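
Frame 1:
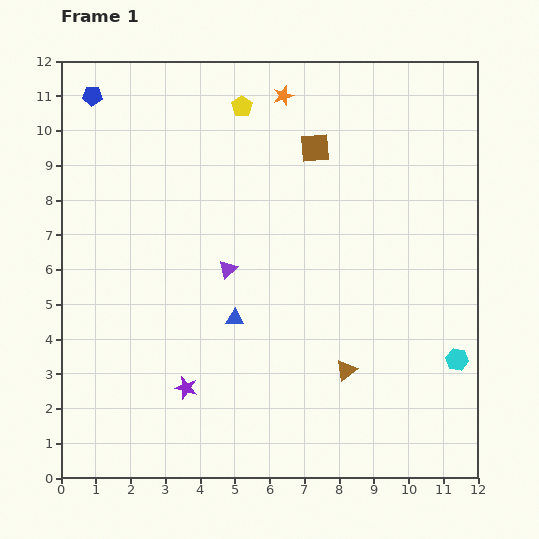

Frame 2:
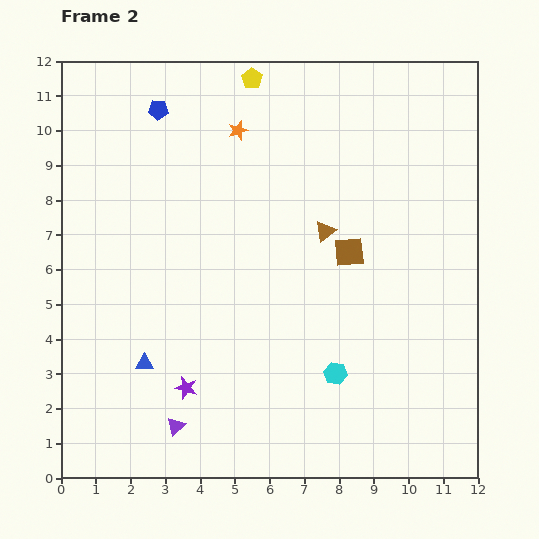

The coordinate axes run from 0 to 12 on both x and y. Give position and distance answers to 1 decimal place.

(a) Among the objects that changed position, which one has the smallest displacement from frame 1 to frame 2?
the yellow pentagon

(moved 0.9)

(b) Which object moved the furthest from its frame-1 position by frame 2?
the purple triangle

(moved 4.7; next 4.0)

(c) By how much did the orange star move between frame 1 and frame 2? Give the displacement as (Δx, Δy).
(-1.3, -1.0)

The orange star was at (6.4, 11.0) in frame 1 and (5.1, 10.0) in frame 2.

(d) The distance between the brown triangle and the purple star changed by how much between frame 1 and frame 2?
+1.4

Distance in frame 1: 4.6. Distance in frame 2: 6.0.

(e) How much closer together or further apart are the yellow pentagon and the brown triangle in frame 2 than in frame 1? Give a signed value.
-3.3

Distance in frame 1: 8.2. Distance in frame 2: 4.9.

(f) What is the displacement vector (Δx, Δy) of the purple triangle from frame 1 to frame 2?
(-1.5, -4.5)

The purple triangle was at (4.8, 6.0) in frame 1 and (3.3, 1.5) in frame 2.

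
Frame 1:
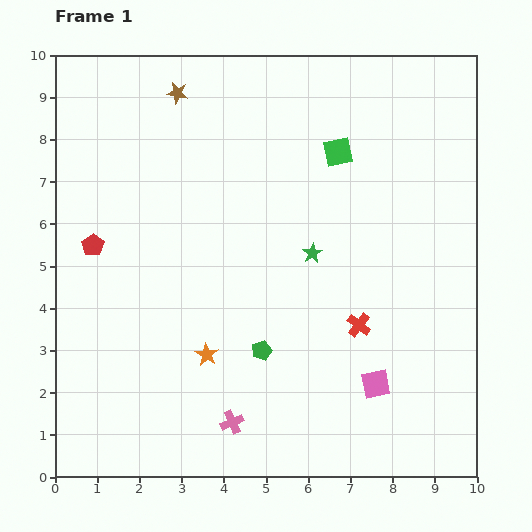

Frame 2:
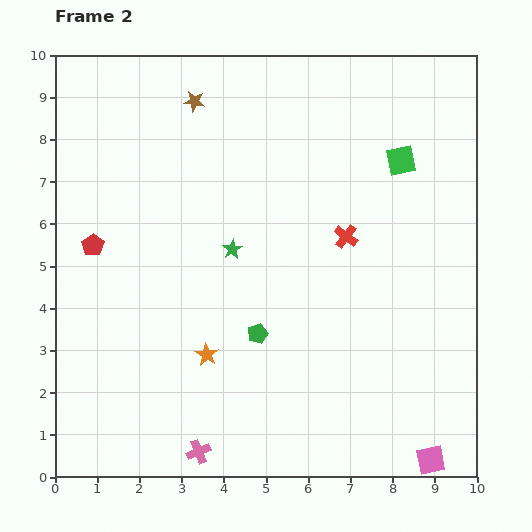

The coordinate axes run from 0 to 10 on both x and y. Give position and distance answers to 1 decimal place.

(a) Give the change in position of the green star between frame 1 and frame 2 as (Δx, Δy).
(-1.9, 0.1)

The green star was at (6.1, 5.3) in frame 1 and (4.2, 5.4) in frame 2.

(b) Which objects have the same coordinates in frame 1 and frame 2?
the red pentagon, the orange star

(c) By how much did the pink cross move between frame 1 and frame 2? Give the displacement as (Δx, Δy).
(-0.8, -0.7)

The pink cross was at (4.2, 1.3) in frame 1 and (3.4, 0.6) in frame 2.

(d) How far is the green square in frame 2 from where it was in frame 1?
1.5

The green square moved from (6.7, 7.7) to (8.2, 7.5), a distance of √(1.5² + 0.2²) ≈ 1.5.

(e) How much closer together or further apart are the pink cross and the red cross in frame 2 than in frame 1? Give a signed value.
+2.4

Distance in frame 1: 3.8. Distance in frame 2: 6.2.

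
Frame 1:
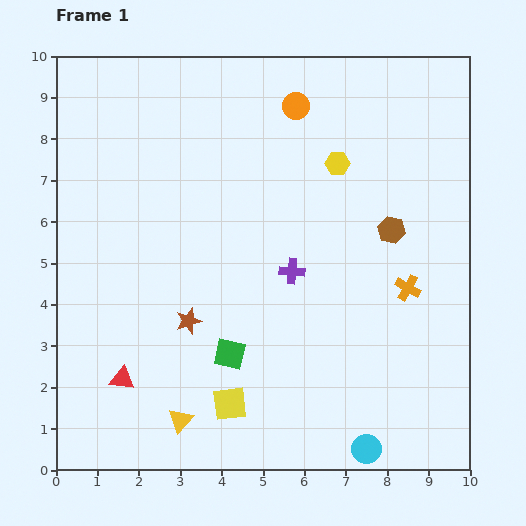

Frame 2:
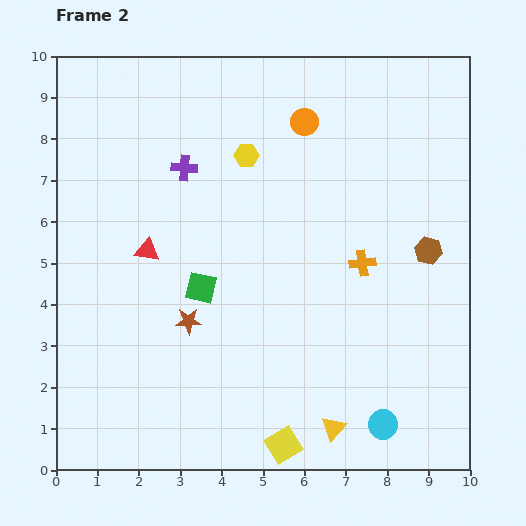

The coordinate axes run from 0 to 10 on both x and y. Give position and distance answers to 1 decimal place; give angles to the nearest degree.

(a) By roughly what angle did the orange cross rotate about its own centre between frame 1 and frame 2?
37° counter-clockwise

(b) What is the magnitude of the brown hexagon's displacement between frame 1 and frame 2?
1.0

The brown hexagon moved from (8.1, 5.8) to (9.0, 5.3), a distance of √(0.9² + 0.5²) ≈ 1.0.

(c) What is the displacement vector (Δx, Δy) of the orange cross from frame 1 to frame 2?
(-1.1, 0.6)

The orange cross was at (8.5, 4.4) in frame 1 and (7.4, 5.0) in frame 2.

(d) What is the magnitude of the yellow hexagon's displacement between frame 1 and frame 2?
2.2

The yellow hexagon moved from (6.8, 7.4) to (4.6, 7.6), a distance of √(2.2² + 0.2²) ≈ 2.2.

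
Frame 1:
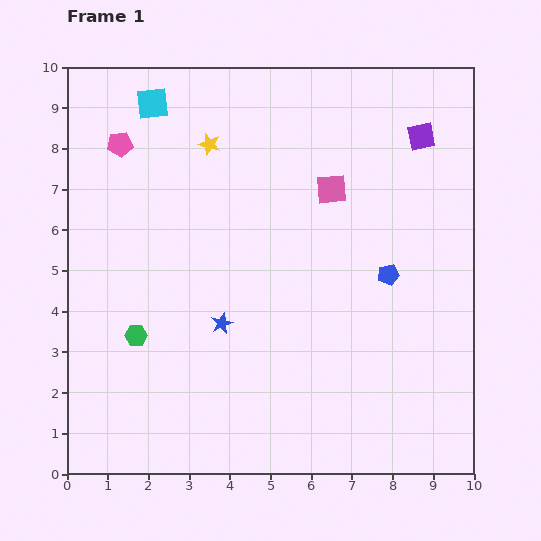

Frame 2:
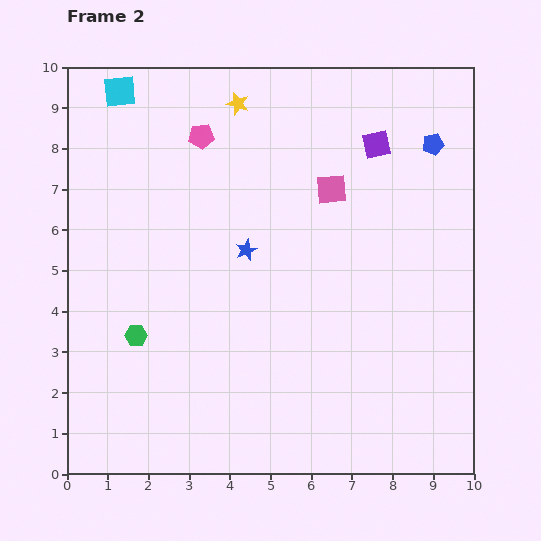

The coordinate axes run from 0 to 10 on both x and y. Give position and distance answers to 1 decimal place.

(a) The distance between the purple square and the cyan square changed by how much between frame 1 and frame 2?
-0.2

Distance in frame 1: 6.6. Distance in frame 2: 6.4.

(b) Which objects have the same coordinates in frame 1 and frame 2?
the green hexagon, the pink square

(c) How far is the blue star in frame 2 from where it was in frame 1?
1.9

The blue star moved from (3.8, 3.7) to (4.4, 5.5), a distance of √(0.6² + 1.8²) ≈ 1.9.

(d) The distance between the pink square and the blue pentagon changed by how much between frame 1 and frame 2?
+0.2

Distance in frame 1: 2.5. Distance in frame 2: 2.7.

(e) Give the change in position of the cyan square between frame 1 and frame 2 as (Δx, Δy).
(-0.8, 0.3)

The cyan square was at (2.1, 9.1) in frame 1 and (1.3, 9.4) in frame 2.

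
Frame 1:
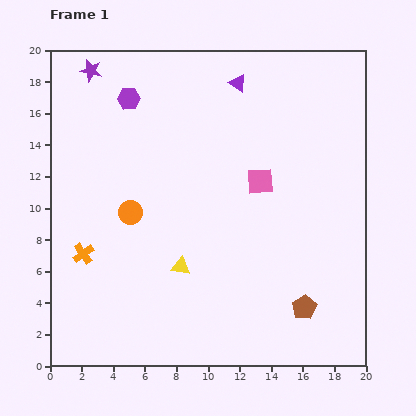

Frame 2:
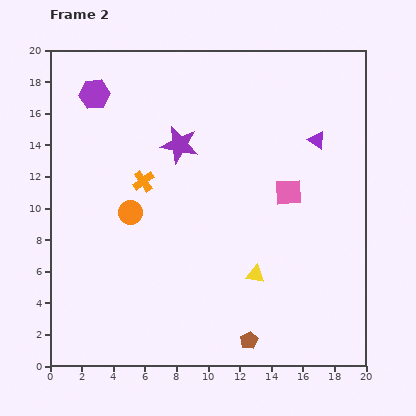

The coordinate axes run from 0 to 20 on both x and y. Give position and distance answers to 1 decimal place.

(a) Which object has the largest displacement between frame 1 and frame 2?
the purple star

(moved 7.3; next 6.2)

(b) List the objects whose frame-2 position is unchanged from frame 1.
the orange circle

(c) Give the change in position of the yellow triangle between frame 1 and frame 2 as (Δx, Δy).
(4.7, -0.5)

The yellow triangle was at (8.3, 6.3) in frame 1 and (13.0, 5.8) in frame 2.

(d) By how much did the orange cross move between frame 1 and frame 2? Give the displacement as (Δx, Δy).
(3.8, 4.6)

The orange cross was at (2.1, 7.1) in frame 1 and (5.9, 11.7) in frame 2.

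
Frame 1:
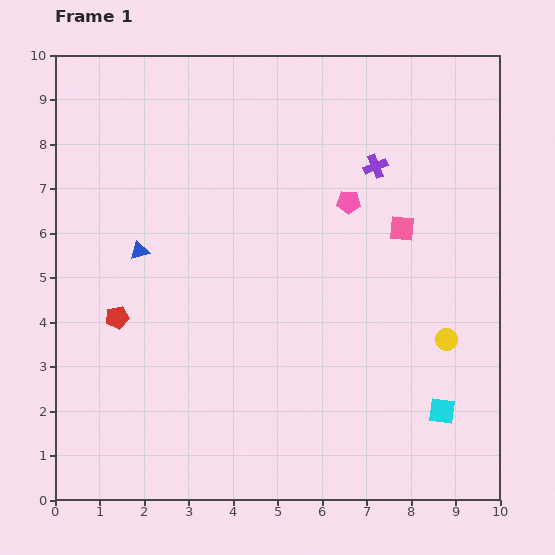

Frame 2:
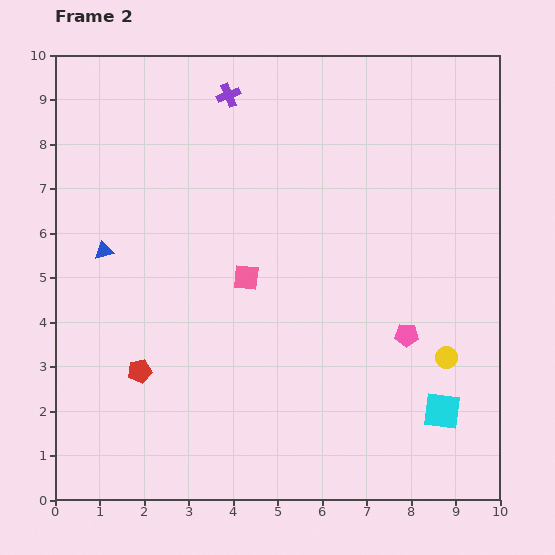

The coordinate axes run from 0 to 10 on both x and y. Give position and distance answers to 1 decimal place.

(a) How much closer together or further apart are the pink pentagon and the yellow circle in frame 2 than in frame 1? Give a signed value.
-2.8

Distance in frame 1: 3.8. Distance in frame 2: 1.0.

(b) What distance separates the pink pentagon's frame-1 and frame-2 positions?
3.3

The pink pentagon moved from (6.6, 6.7) to (7.9, 3.7), a distance of √(1.3² + 3.0²) ≈ 3.3.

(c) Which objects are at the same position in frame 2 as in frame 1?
the cyan square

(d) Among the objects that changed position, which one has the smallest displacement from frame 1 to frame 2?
the yellow circle

(moved 0.4)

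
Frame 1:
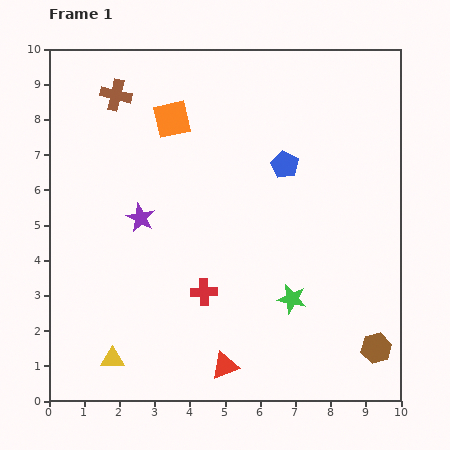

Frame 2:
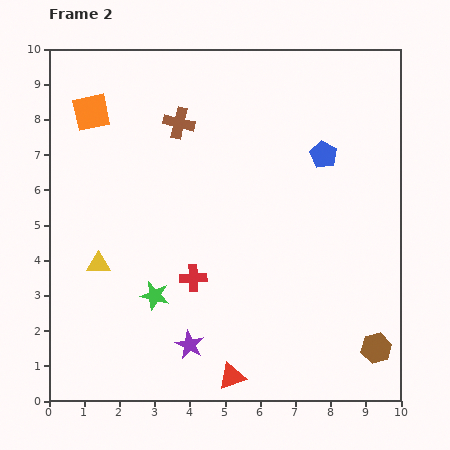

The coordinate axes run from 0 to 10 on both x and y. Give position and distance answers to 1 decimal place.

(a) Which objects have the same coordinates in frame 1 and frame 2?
the brown hexagon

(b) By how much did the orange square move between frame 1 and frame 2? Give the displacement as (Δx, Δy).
(-2.3, 0.2)

The orange square was at (3.5, 8.0) in frame 1 and (1.2, 8.2) in frame 2.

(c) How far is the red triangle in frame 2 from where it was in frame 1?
0.4

The red triangle moved from (5.0, 1.0) to (5.2, 0.7), a distance of √(0.2² + 0.3²) ≈ 0.4.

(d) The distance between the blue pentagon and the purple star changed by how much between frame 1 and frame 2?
+2.2

Distance in frame 1: 4.4. Distance in frame 2: 6.6.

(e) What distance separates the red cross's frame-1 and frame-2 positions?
0.5

The red cross moved from (4.4, 3.1) to (4.1, 3.5), a distance of √(0.3² + 0.4²) ≈ 0.5.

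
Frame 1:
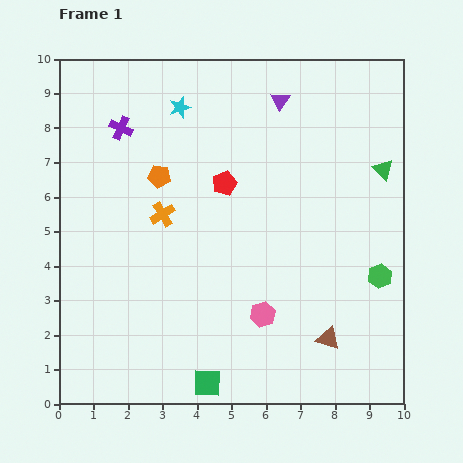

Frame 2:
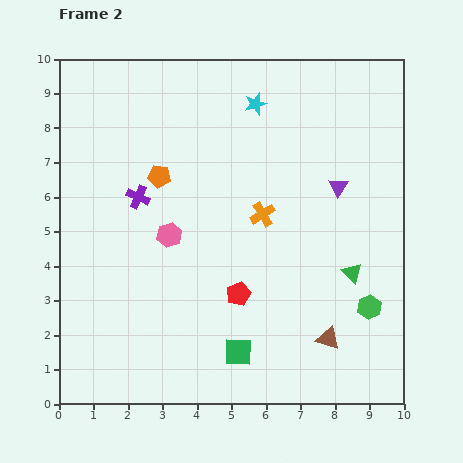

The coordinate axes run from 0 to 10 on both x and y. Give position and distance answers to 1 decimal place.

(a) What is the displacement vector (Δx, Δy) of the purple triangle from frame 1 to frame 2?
(1.7, -2.5)

The purple triangle was at (6.4, 8.8) in frame 1 and (8.1, 6.3) in frame 2.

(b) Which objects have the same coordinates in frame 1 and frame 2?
the orange pentagon, the brown triangle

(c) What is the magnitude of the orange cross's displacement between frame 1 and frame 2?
2.9

The orange cross moved from (3.0, 5.5) to (5.9, 5.5), a distance of √(2.9² + 0.0²) ≈ 2.9.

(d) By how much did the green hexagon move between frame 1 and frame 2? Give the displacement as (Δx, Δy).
(-0.3, -0.9)

The green hexagon was at (9.3, 3.7) in frame 1 and (9.0, 2.8) in frame 2.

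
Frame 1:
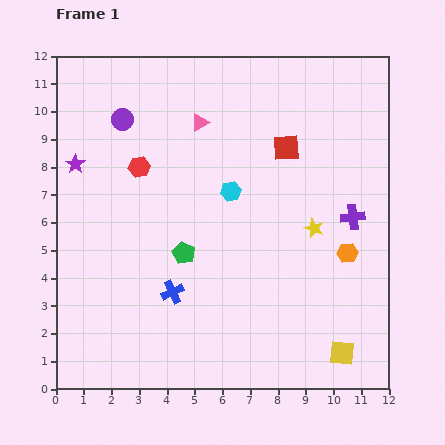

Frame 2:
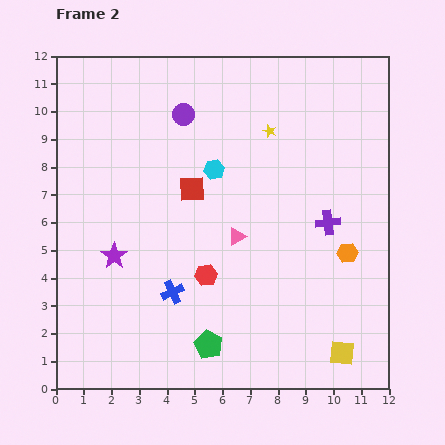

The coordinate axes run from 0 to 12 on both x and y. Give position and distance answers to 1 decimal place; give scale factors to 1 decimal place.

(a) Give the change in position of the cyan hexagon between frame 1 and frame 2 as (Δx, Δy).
(-0.6, 0.8)

The cyan hexagon was at (6.3, 7.1) in frame 1 and (5.7, 7.9) in frame 2.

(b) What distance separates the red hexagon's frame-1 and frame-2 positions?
4.6

The red hexagon moved from (3.0, 8.0) to (5.4, 4.1), a distance of √(2.4² + 3.9²) ≈ 4.6.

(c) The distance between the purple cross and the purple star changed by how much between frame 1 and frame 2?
-2.4

Distance in frame 1: 10.2. Distance in frame 2: 7.8.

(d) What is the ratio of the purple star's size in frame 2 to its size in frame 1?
1.3×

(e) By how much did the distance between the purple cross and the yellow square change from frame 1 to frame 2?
-0.2

Distance in frame 1: 4.9. Distance in frame 2: 4.7.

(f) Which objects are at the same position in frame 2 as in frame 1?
the orange hexagon, the blue cross, the yellow square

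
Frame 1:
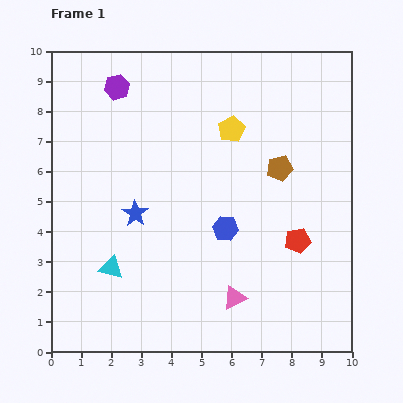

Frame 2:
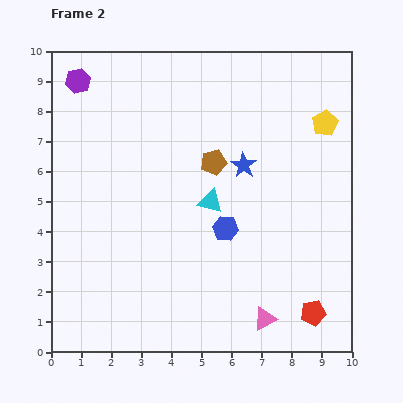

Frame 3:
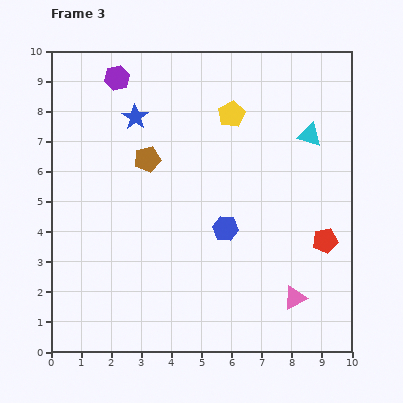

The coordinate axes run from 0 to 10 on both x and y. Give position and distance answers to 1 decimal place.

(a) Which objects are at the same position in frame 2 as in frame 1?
the blue hexagon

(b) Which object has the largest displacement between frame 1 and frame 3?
the cyan triangle

(moved 7.9; next 4.4)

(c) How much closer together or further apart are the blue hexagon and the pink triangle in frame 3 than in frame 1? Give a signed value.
+1.0

Distance in frame 1: 2.3. Distance in frame 3: 3.3.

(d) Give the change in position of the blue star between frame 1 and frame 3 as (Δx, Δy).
(0.0, 3.2)

The blue star was at (2.8, 4.6) in frame 1 and (2.8, 7.8) in frame 3.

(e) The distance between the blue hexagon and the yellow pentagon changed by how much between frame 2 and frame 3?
-1.0

Distance in frame 2: 4.8. Distance in frame 3: 3.8.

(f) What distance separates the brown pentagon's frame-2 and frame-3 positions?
2.2

The brown pentagon moved from (5.4, 6.3) to (3.2, 6.4), a distance of √(2.2² + 0.1²) ≈ 2.2.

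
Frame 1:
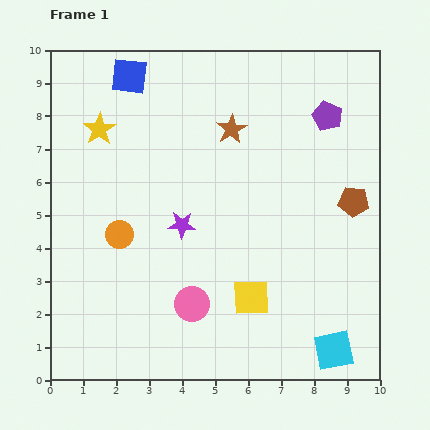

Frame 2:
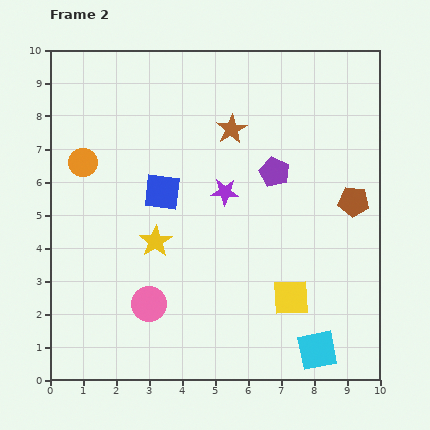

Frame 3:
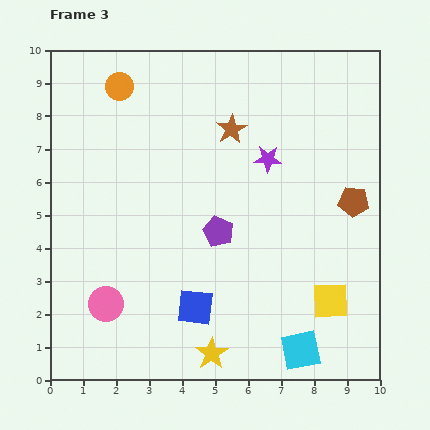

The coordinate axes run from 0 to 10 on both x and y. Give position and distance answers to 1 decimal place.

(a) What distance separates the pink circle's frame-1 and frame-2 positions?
1.3

The pink circle moved from (4.3, 2.3) to (3.0, 2.3), a distance of √(1.3² + 0.0²) ≈ 1.3.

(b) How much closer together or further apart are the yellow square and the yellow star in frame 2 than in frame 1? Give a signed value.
-2.5

Distance in frame 1: 6.9. Distance in frame 2: 4.4.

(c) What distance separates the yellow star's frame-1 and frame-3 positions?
7.6

The yellow star moved from (1.5, 7.6) to (4.9, 0.8), a distance of √(3.4² + 6.8²) ≈ 7.6.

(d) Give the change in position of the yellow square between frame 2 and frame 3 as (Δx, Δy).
(1.2, -0.1)

The yellow square was at (7.3, 2.5) in frame 2 and (8.5, 2.4) in frame 3.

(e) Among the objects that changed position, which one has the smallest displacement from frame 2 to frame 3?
the cyan square

(moved 0.5)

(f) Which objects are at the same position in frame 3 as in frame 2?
the brown star, the brown pentagon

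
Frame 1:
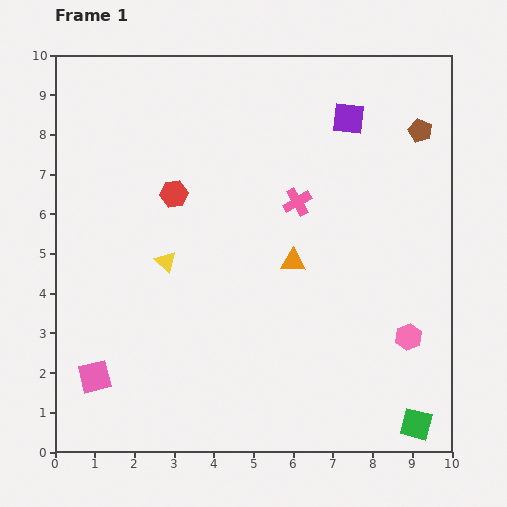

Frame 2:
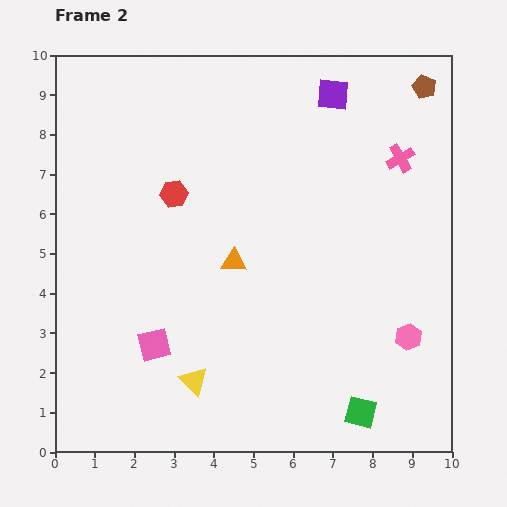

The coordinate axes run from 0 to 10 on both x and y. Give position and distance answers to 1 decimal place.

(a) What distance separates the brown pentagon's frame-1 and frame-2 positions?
1.1

The brown pentagon moved from (9.2, 8.1) to (9.3, 9.2), a distance of √(0.1² + 1.1²) ≈ 1.1.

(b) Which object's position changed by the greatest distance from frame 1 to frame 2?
the yellow triangle

(moved 3.1; next 2.8)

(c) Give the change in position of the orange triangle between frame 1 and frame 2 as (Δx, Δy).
(-1.5, 0.0)

The orange triangle was at (6.0, 4.8) in frame 1 and (4.5, 4.8) in frame 2.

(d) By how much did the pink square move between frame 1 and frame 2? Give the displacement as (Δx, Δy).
(1.5, 0.8)

The pink square was at (1.0, 1.9) in frame 1 and (2.5, 2.7) in frame 2.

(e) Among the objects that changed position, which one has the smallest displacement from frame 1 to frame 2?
the purple square

(moved 0.7)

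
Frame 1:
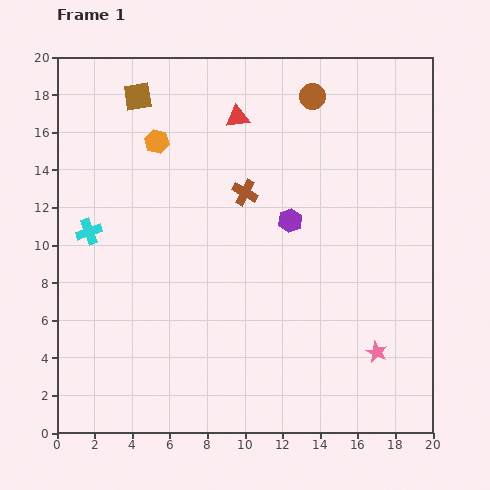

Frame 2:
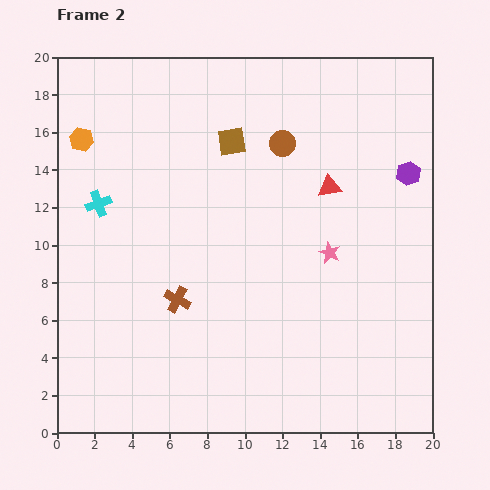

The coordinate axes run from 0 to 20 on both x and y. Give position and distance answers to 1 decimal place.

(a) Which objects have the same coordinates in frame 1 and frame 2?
none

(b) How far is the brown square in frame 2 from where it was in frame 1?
5.5

The brown square moved from (4.3, 17.9) to (9.3, 15.5), a distance of √(5.0² + 2.4²) ≈ 5.5.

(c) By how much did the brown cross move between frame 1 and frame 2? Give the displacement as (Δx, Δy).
(-3.6, -5.7)

The brown cross was at (10.0, 12.8) in frame 1 and (6.4, 7.1) in frame 2.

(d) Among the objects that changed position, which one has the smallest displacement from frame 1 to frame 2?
the cyan cross

(moved 1.6)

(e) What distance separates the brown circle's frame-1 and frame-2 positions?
3.0

The brown circle moved from (13.6, 17.9) to (12.0, 15.4), a distance of √(1.6² + 2.5²) ≈ 3.0.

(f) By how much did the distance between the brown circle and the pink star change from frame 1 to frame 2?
-7.7

Distance in frame 1: 14.0. Distance in frame 2: 6.3.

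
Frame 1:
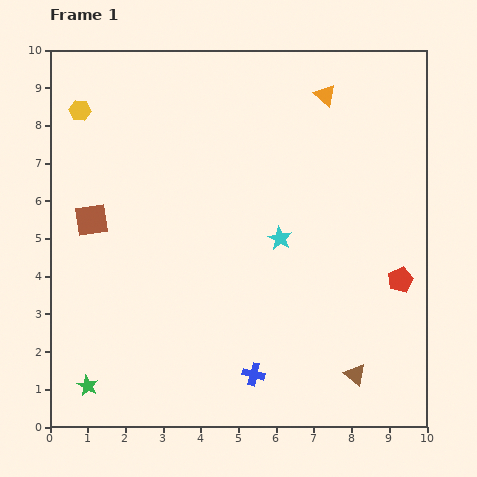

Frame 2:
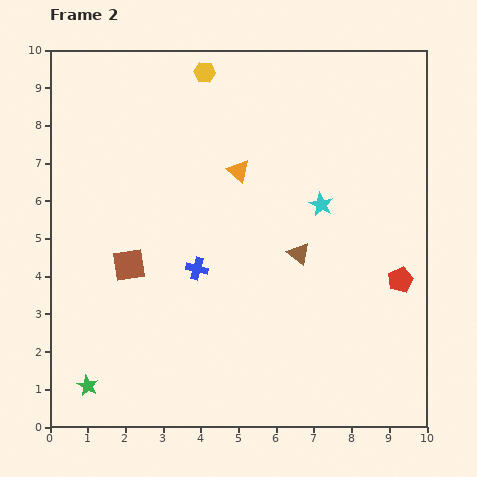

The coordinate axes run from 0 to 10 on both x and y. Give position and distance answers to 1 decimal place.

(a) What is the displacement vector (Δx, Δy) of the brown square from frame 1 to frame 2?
(1.0, -1.2)

The brown square was at (1.1, 5.5) in frame 1 and (2.1, 4.3) in frame 2.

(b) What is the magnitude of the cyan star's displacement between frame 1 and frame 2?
1.4

The cyan star moved from (6.1, 5.0) to (7.2, 5.9), a distance of √(1.1² + 0.9²) ≈ 1.4.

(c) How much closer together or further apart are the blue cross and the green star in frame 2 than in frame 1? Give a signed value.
-0.2

Distance in frame 1: 4.4. Distance in frame 2: 4.2.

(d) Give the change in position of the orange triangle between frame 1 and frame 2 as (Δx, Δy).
(-2.3, -2.0)

The orange triangle was at (7.3, 8.8) in frame 1 and (5.0, 6.8) in frame 2.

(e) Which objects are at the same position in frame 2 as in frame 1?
the green star, the red pentagon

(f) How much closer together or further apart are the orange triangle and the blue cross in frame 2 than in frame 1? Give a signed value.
-4.8

Distance in frame 1: 7.6. Distance in frame 2: 2.8.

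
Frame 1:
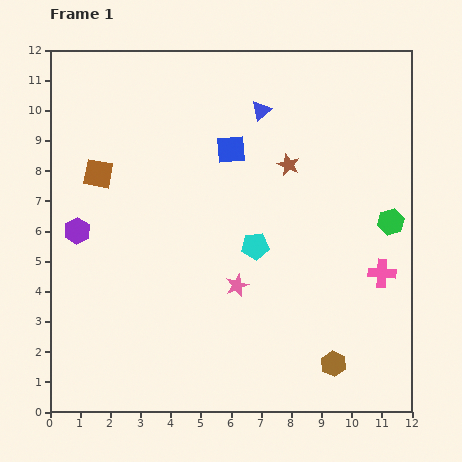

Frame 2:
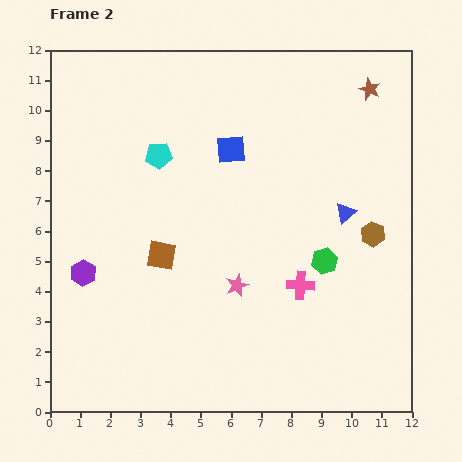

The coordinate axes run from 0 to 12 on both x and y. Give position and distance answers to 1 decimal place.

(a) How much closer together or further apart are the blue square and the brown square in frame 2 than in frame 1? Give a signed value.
-0.3

Distance in frame 1: 4.5. Distance in frame 2: 4.2.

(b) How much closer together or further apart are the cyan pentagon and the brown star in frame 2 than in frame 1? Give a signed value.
+4.4

Distance in frame 1: 2.9. Distance in frame 2: 7.3.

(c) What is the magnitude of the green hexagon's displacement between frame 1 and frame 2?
2.6

The green hexagon moved from (11.3, 6.3) to (9.1, 5.0), a distance of √(2.2² + 1.3²) ≈ 2.6.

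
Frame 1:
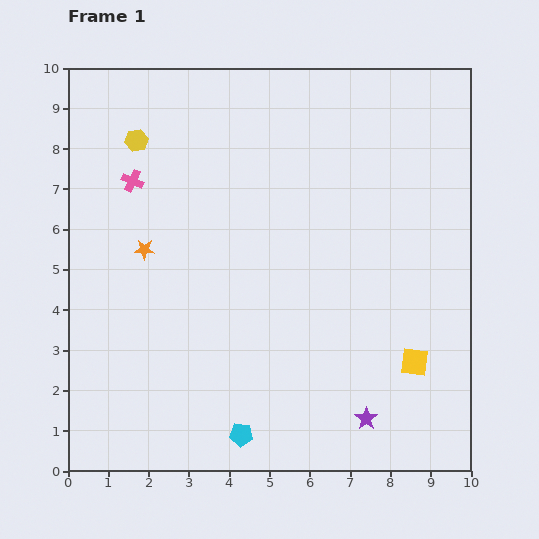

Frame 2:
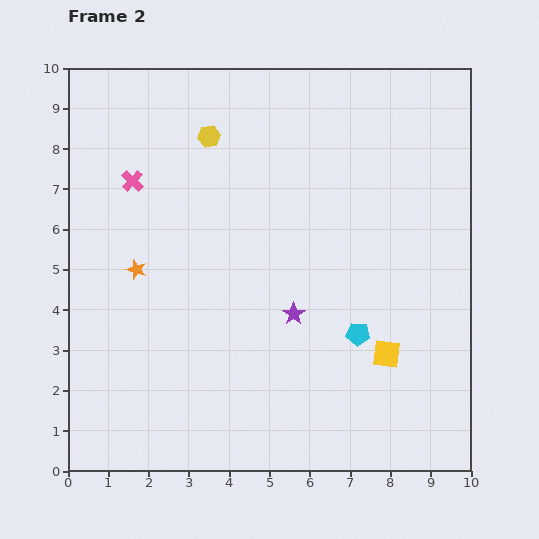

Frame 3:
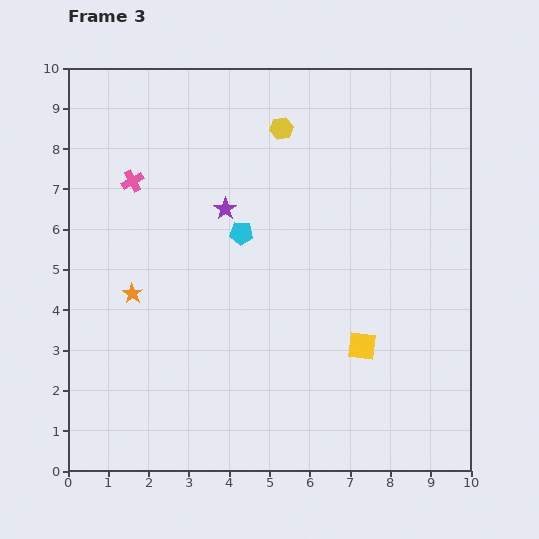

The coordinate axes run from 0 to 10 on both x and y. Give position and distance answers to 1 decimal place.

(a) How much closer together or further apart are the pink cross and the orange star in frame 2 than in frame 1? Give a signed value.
+0.5

Distance in frame 1: 1.7. Distance in frame 2: 2.2.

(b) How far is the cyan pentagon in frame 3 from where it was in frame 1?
5.0

The cyan pentagon moved from (4.3, 0.9) to (4.3, 5.9), a distance of √(0.0² + 5.0²) ≈ 5.0.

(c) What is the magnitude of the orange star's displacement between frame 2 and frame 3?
0.6

The orange star moved from (1.7, 5.0) to (1.6, 4.4), a distance of √(0.1² + 0.6²) ≈ 0.6.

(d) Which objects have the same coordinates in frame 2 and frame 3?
the pink cross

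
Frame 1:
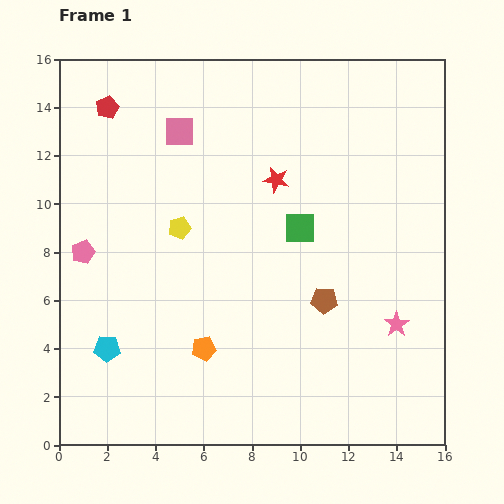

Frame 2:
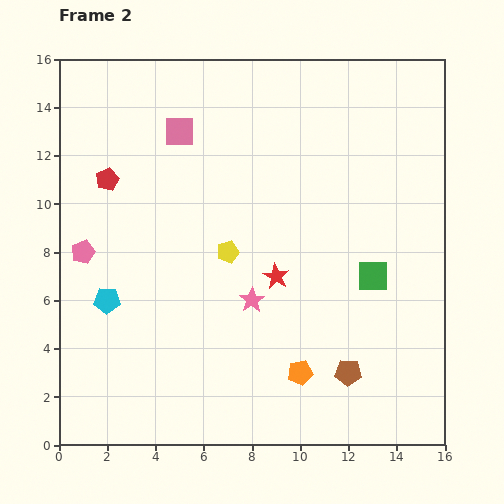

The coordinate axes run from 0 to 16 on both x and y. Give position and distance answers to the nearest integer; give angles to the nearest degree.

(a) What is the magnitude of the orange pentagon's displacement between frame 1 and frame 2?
4

The orange pentagon moved from (6, 4) to (10, 3), a distance of √(4² + 1²) ≈ 4.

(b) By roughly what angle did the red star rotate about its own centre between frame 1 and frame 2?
18° clockwise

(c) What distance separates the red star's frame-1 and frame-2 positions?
4

The red star moved from (9, 11) to (9, 7), a distance of √(0² + 4²) ≈ 4.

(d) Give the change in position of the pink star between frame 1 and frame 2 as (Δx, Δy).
(-6, 1)

The pink star was at (14, 5) in frame 1 and (8, 6) in frame 2.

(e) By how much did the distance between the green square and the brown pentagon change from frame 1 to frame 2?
+1

Distance in frame 1: 3. Distance in frame 2: 4.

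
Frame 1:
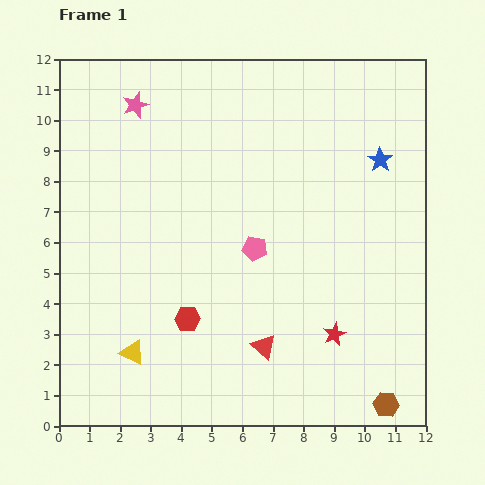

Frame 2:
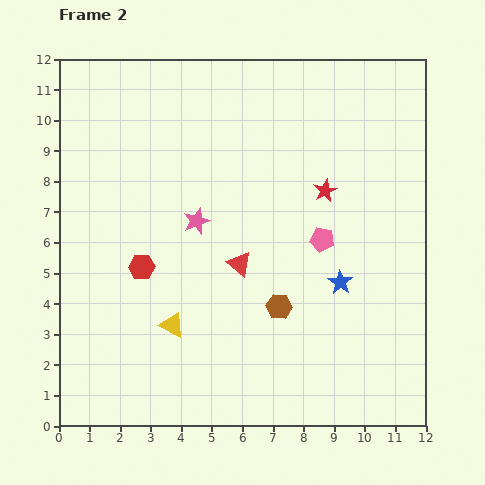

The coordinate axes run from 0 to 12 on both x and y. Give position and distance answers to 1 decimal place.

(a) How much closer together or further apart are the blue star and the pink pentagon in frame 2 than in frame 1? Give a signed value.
-3.5

Distance in frame 1: 5.0. Distance in frame 2: 1.5.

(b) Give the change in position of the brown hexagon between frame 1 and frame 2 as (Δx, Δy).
(-3.5, 3.2)

The brown hexagon was at (10.7, 0.7) in frame 1 and (7.2, 3.9) in frame 2.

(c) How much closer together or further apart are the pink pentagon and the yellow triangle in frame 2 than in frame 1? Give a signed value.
+0.4

Distance in frame 1: 5.2. Distance in frame 2: 5.6.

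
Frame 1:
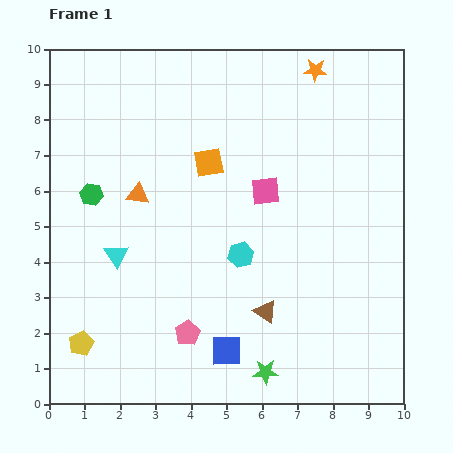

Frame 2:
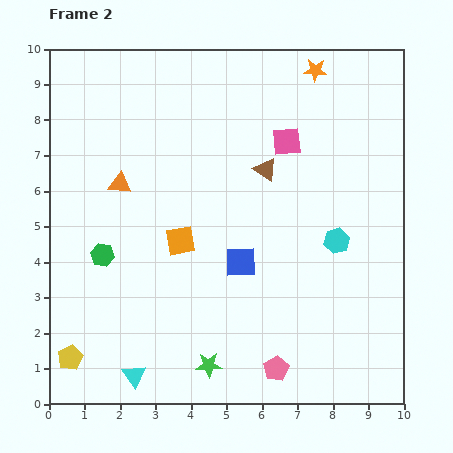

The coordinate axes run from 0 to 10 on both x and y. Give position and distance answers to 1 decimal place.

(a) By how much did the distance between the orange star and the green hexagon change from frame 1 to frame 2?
+0.7

Distance in frame 1: 7.2. Distance in frame 2: 7.9.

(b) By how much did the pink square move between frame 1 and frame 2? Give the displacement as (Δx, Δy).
(0.6, 1.4)

The pink square was at (6.1, 6.0) in frame 1 and (6.7, 7.4) in frame 2.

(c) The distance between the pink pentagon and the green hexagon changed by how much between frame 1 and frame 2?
+1.2

Distance in frame 1: 4.7. Distance in frame 2: 5.9.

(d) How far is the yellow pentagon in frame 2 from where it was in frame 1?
0.5

The yellow pentagon moved from (0.9, 1.7) to (0.6, 1.3), a distance of √(0.3² + 0.4²) ≈ 0.5.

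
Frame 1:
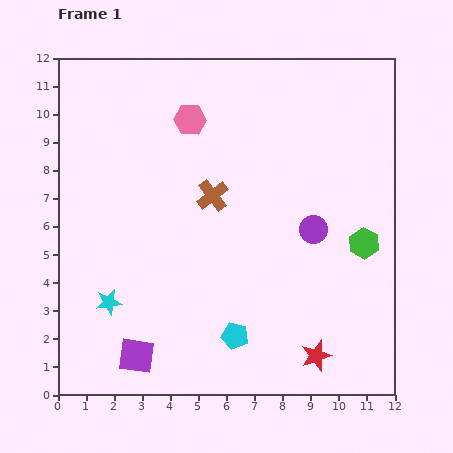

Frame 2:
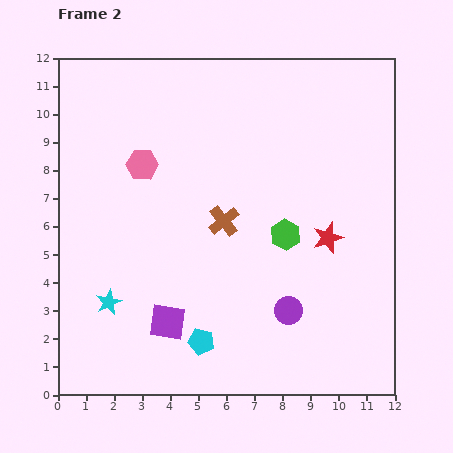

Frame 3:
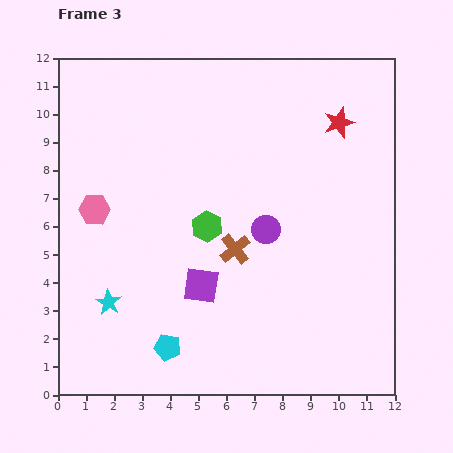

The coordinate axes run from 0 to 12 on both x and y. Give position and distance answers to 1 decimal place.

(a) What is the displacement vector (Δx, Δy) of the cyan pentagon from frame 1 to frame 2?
(-1.2, -0.2)

The cyan pentagon was at (6.3, 2.1) in frame 1 and (5.1, 1.9) in frame 2.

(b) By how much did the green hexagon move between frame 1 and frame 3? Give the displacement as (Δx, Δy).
(-5.6, 0.6)

The green hexagon was at (10.9, 5.4) in frame 1 and (5.3, 6.0) in frame 3.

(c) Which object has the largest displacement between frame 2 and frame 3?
the red star

(moved 4.1; next 3.0)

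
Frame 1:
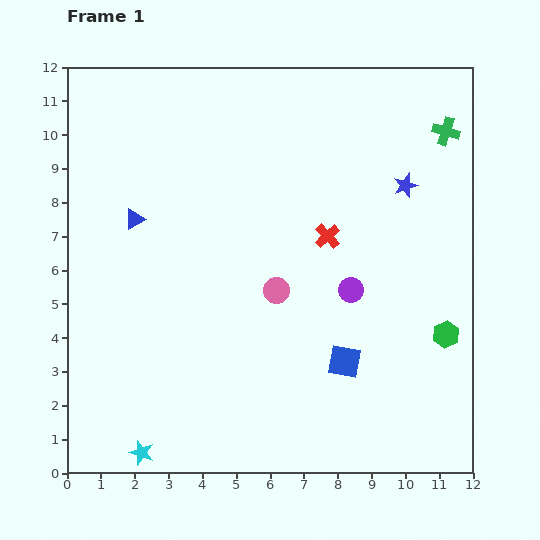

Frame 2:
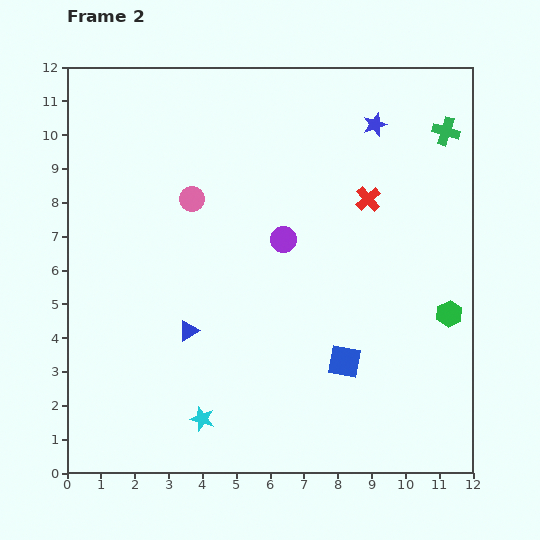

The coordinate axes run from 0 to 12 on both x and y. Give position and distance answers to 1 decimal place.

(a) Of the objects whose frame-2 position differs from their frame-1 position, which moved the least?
the green hexagon

(moved 0.6)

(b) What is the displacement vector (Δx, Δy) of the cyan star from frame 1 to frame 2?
(1.8, 1.0)

The cyan star was at (2.2, 0.6) in frame 1 and (4.0, 1.6) in frame 2.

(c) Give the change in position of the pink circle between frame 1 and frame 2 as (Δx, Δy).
(-2.5, 2.7)

The pink circle was at (6.2, 5.4) in frame 1 and (3.7, 8.1) in frame 2.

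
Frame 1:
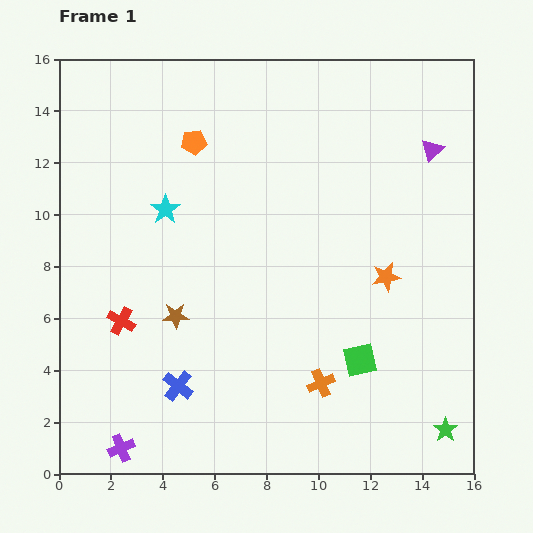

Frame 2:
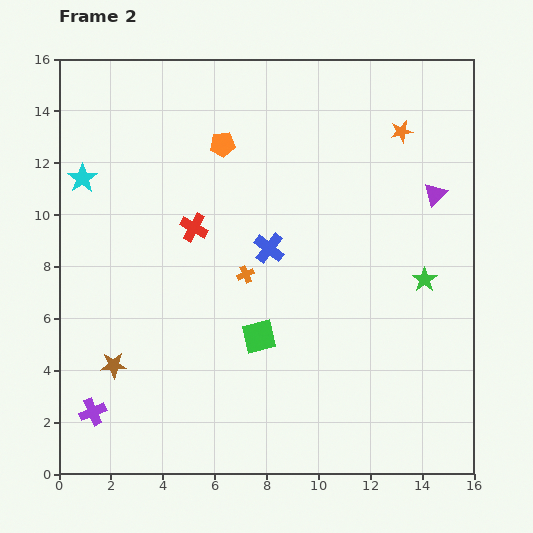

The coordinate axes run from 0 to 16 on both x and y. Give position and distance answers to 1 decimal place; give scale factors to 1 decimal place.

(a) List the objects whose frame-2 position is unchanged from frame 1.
none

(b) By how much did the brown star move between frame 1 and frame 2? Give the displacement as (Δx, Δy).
(-2.4, -1.9)

The brown star was at (4.5, 6.1) in frame 1 and (2.1, 4.2) in frame 2.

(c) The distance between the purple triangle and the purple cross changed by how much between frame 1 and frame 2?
-1.0

Distance in frame 1: 16.6. Distance in frame 2: 15.6.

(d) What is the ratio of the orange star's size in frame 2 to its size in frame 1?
0.7×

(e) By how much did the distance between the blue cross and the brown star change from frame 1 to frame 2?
+4.8

Distance in frame 1: 2.7. Distance in frame 2: 7.5.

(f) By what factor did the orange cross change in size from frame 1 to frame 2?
0.6×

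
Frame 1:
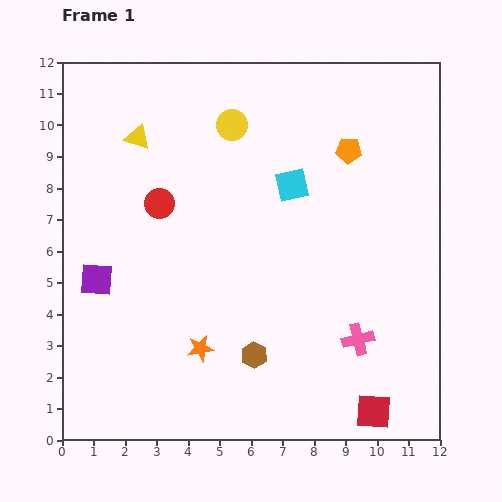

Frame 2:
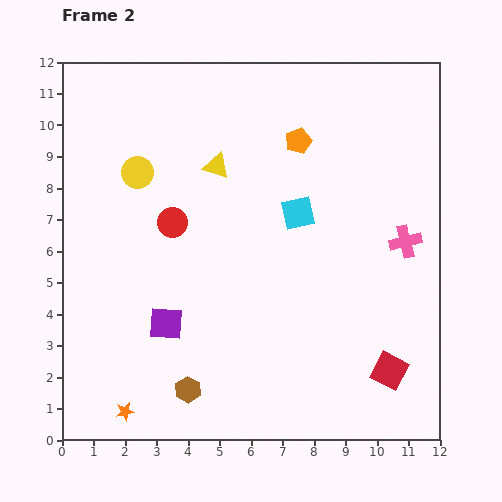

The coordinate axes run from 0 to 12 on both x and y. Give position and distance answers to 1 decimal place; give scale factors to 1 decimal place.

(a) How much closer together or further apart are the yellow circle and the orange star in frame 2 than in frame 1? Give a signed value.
+0.4

Distance in frame 1: 7.2. Distance in frame 2: 7.6.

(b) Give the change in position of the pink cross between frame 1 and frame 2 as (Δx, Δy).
(1.5, 3.1)

The pink cross was at (9.4, 3.2) in frame 1 and (10.9, 6.3) in frame 2.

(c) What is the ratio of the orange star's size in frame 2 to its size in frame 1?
0.7×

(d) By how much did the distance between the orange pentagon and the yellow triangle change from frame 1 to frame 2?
-4.0

Distance in frame 1: 6.7. Distance in frame 2: 2.7.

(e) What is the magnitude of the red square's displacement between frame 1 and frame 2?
1.4

The red square moved from (9.9, 0.9) to (10.4, 2.2), a distance of √(0.5² + 1.3²) ≈ 1.4.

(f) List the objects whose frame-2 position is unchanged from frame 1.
none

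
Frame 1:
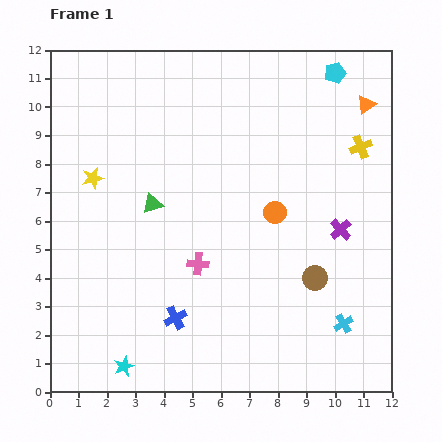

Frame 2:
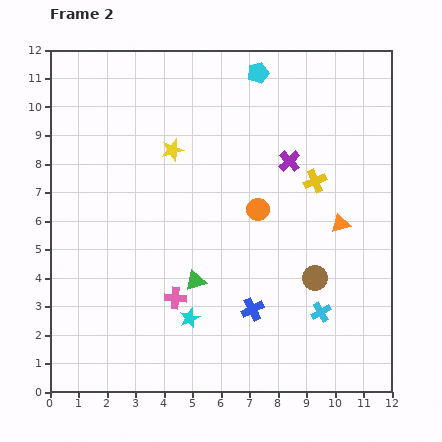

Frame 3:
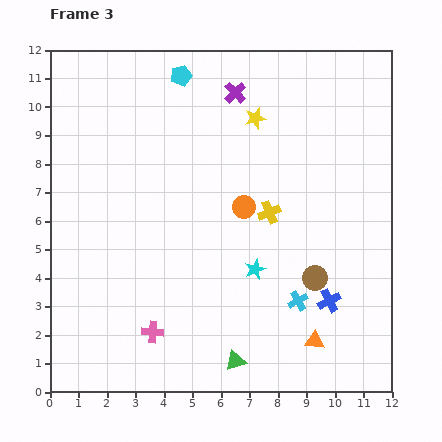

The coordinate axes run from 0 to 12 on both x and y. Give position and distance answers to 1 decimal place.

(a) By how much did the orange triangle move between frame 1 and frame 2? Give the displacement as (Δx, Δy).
(-0.9, -4.2)

The orange triangle was at (11.1, 10.1) in frame 1 and (10.2, 5.9) in frame 2.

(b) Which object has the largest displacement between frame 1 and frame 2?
the orange triangle

(moved 4.3; next 3.1)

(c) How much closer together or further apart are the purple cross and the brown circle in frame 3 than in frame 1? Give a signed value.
+5.2

Distance in frame 1: 1.9. Distance in frame 3: 7.1.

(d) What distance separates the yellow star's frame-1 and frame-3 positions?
6.1

The yellow star moved from (1.5, 7.5) to (7.2, 9.6), a distance of √(5.7² + 2.1²) ≈ 6.1.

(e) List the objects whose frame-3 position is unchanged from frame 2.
the brown circle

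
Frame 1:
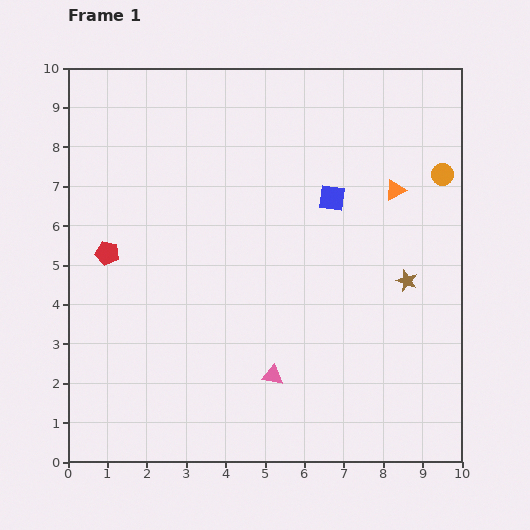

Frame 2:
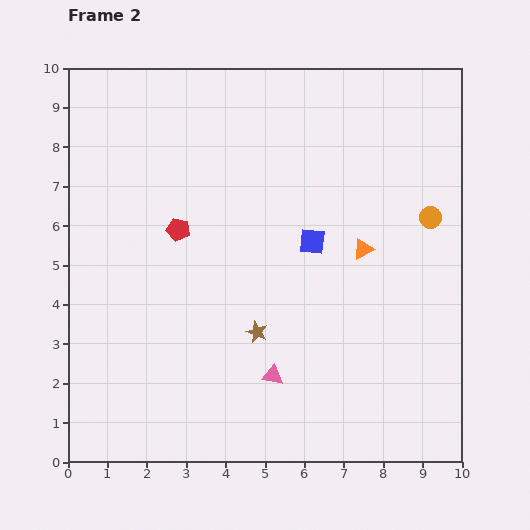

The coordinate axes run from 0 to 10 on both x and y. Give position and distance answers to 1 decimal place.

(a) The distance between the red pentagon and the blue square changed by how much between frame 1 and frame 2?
-2.5

Distance in frame 1: 5.9. Distance in frame 2: 3.4.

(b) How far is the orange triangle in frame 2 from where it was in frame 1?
1.7

The orange triangle moved from (8.3, 6.9) to (7.5, 5.4), a distance of √(0.8² + 1.5²) ≈ 1.7.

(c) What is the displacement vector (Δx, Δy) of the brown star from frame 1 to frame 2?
(-3.8, -1.3)

The brown star was at (8.6, 4.6) in frame 1 and (4.8, 3.3) in frame 2.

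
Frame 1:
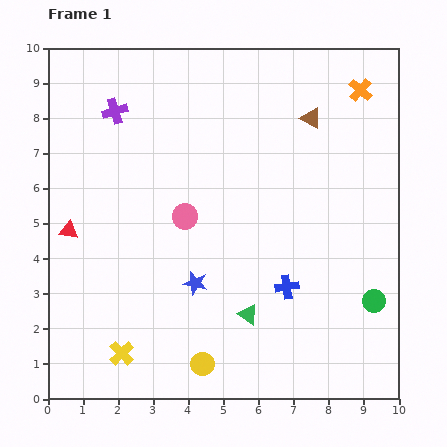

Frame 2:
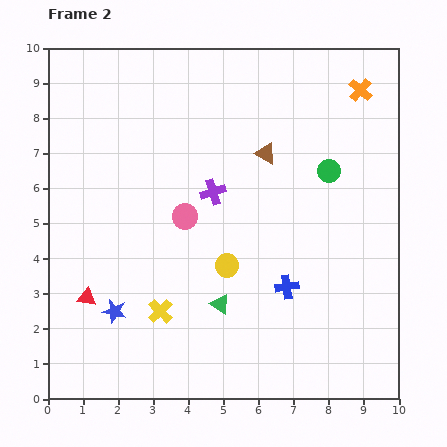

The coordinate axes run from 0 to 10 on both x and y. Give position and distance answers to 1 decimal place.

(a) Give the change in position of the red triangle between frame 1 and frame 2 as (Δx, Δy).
(0.5, -1.9)

The red triangle was at (0.6, 4.8) in frame 1 and (1.1, 2.9) in frame 2.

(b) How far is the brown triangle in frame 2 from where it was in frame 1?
1.6

The brown triangle moved from (7.5, 8.0) to (6.2, 7.0), a distance of √(1.3² + 1.0²) ≈ 1.6.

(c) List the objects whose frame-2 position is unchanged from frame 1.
the blue cross, the pink circle, the orange cross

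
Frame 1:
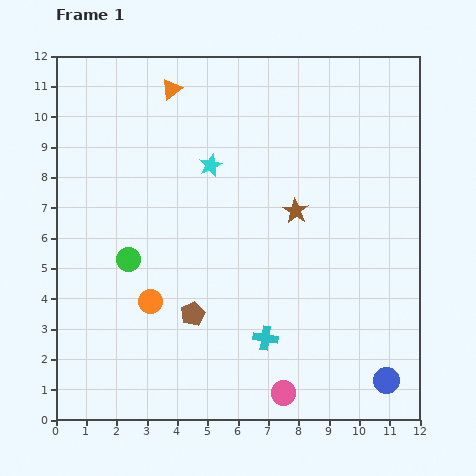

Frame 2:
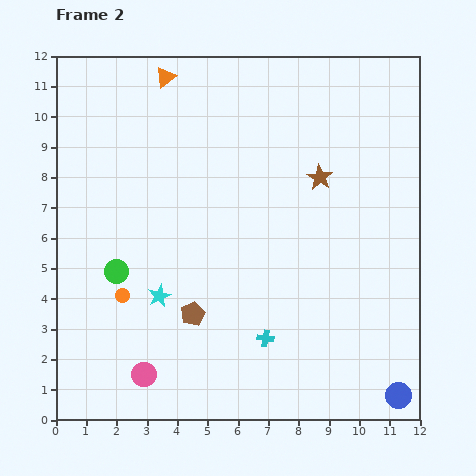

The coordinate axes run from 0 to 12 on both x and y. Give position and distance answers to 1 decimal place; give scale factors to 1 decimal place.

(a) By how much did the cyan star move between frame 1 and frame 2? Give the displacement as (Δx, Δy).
(-1.7, -4.3)

The cyan star was at (5.1, 8.4) in frame 1 and (3.4, 4.1) in frame 2.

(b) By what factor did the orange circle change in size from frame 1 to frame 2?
0.6×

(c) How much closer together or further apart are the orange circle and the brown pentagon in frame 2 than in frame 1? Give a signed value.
+0.9

Distance in frame 1: 1.5. Distance in frame 2: 2.4.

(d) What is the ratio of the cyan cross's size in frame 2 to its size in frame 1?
0.7×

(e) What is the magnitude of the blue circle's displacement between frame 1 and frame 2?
0.6

The blue circle moved from (10.9, 1.3) to (11.3, 0.8), a distance of √(0.4² + 0.5²) ≈ 0.6.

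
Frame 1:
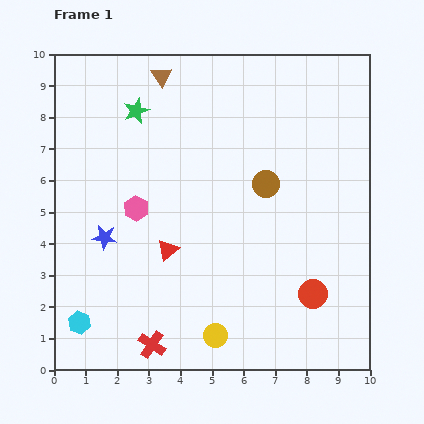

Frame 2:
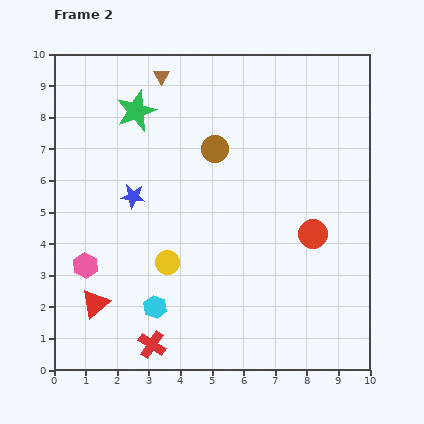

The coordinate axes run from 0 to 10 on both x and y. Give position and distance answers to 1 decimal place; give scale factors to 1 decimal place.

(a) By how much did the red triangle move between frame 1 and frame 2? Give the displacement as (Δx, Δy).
(-2.3, -1.7)

The red triangle was at (3.6, 3.8) in frame 1 and (1.3, 2.1) in frame 2.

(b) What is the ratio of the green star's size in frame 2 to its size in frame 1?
1.5×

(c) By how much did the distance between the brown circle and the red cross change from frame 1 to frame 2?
+0.3

Distance in frame 1: 6.2. Distance in frame 2: 6.5.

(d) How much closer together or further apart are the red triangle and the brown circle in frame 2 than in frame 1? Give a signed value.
+2.5

Distance in frame 1: 3.7. Distance in frame 2: 6.2.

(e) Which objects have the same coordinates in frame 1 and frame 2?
the green star, the red cross, the brown triangle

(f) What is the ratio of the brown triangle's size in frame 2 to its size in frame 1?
0.8×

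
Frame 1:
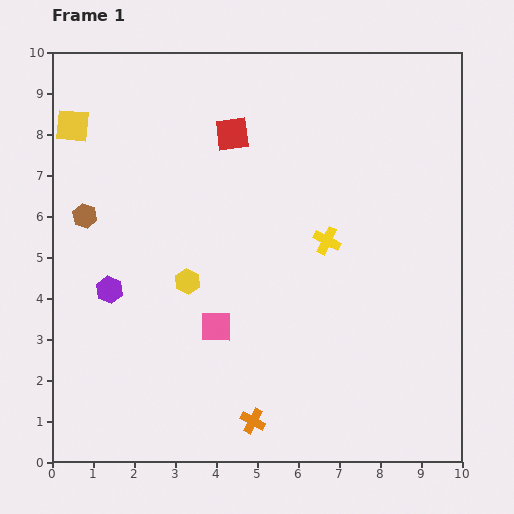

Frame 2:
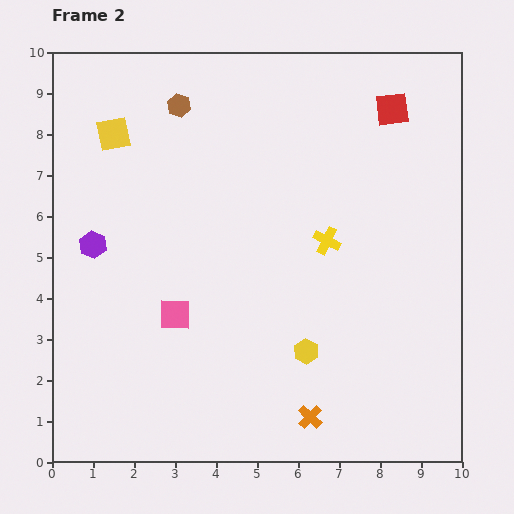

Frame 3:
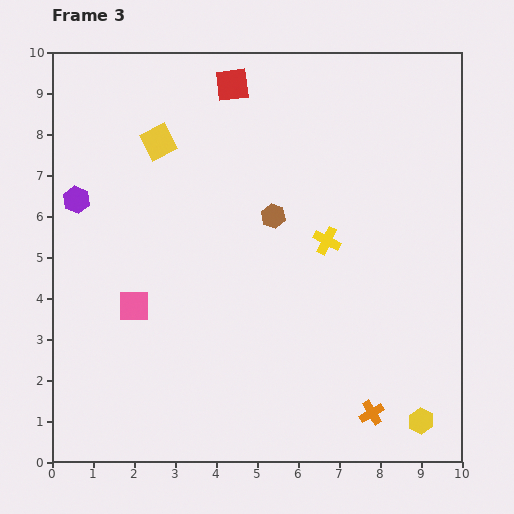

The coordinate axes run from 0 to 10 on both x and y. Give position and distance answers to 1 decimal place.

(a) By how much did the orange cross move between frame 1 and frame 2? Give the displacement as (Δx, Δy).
(1.4, 0.1)

The orange cross was at (4.9, 1.0) in frame 1 and (6.3, 1.1) in frame 2.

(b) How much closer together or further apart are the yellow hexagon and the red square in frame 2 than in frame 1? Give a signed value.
+2.5

Distance in frame 1: 3.8. Distance in frame 2: 6.3.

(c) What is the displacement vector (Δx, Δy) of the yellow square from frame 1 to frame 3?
(2.1, -0.4)

The yellow square was at (0.5, 8.2) in frame 1 and (2.6, 7.8) in frame 3.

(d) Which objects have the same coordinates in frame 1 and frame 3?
the yellow cross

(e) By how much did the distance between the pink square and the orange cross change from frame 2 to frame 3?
+2.3

Distance in frame 2: 4.1. Distance in frame 3: 6.4.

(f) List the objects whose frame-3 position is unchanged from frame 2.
the yellow cross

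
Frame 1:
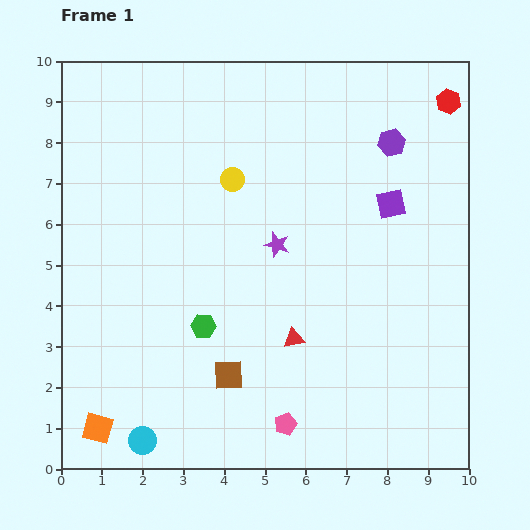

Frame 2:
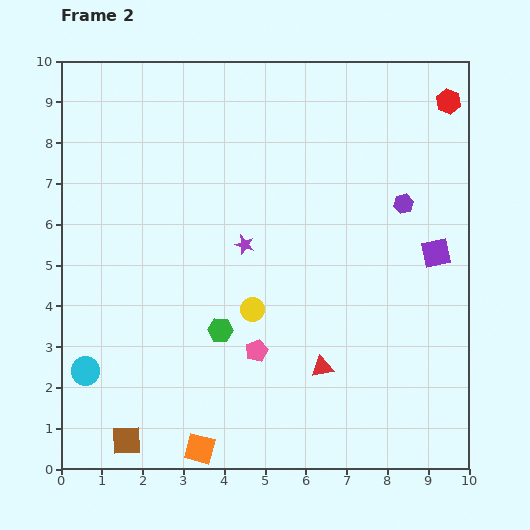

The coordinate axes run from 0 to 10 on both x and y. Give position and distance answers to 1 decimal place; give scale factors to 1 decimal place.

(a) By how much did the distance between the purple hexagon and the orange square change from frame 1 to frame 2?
-2.2

Distance in frame 1: 10.0. Distance in frame 2: 7.8.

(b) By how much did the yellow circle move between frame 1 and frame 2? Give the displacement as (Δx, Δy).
(0.5, -3.2)

The yellow circle was at (4.2, 7.1) in frame 1 and (4.7, 3.9) in frame 2.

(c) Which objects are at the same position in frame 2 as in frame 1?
the red hexagon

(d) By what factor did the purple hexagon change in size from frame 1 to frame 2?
0.7×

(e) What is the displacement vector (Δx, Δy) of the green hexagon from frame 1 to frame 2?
(0.4, -0.1)

The green hexagon was at (3.5, 3.5) in frame 1 and (3.9, 3.4) in frame 2.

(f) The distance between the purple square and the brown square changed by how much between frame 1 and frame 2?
+3.1

Distance in frame 1: 5.8. Distance in frame 2: 8.9.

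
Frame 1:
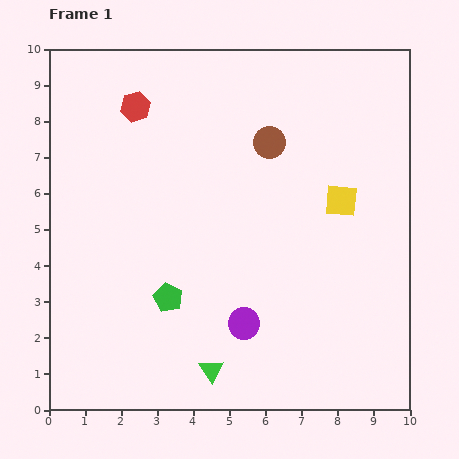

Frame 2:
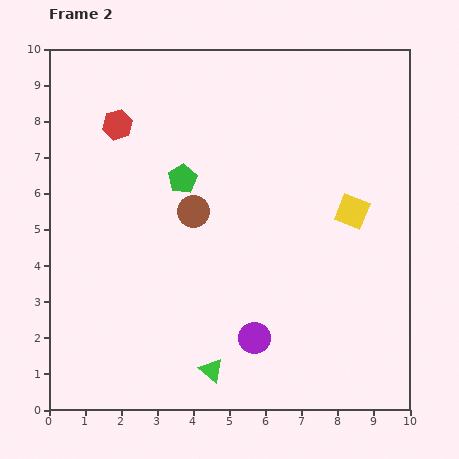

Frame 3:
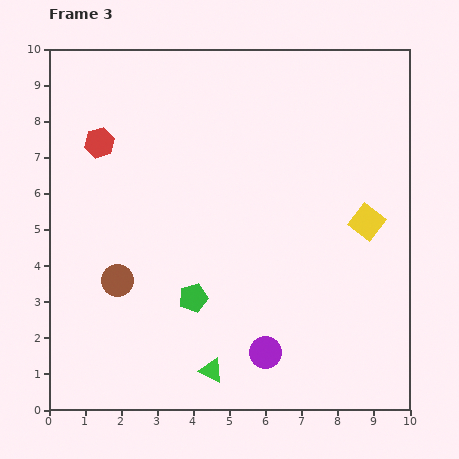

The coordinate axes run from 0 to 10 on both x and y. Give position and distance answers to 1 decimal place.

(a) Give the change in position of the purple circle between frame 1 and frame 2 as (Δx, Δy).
(0.3, -0.4)

The purple circle was at (5.4, 2.4) in frame 1 and (5.7, 2.0) in frame 2.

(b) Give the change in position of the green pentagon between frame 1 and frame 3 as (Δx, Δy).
(0.7, 0.0)

The green pentagon was at (3.3, 3.1) in frame 1 and (4.0, 3.1) in frame 3.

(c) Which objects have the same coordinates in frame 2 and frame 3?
the green triangle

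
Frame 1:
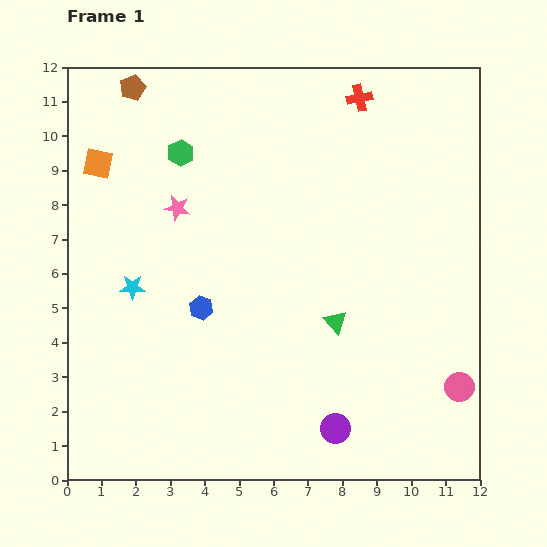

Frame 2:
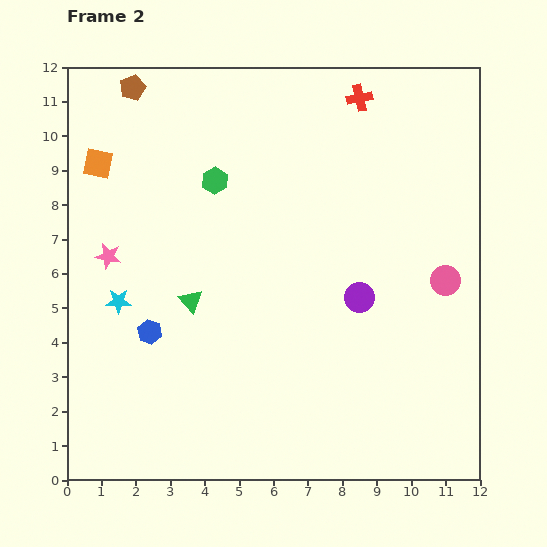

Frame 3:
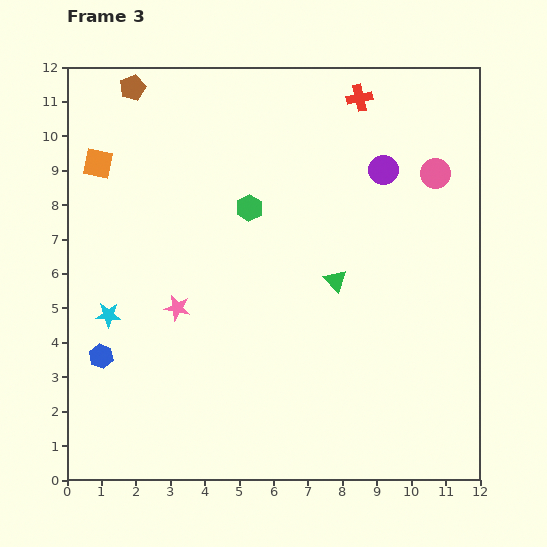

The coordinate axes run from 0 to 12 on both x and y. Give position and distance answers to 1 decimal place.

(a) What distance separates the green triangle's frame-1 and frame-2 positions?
4.2

The green triangle moved from (7.8, 4.6) to (3.6, 5.2), a distance of √(4.2² + 0.6²) ≈ 4.2.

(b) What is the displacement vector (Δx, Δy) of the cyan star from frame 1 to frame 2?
(-0.4, -0.4)

The cyan star was at (1.9, 5.6) in frame 1 and (1.5, 5.2) in frame 2.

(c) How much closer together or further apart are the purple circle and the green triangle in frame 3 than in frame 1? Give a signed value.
+0.4

Distance in frame 1: 3.1. Distance in frame 3: 3.5.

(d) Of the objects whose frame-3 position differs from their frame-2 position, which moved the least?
the cyan star

(moved 0.5)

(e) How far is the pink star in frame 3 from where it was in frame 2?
2.5

The pink star moved from (1.2, 6.5) to (3.2, 5.0), a distance of √(2.0² + 1.5²) ≈ 2.5.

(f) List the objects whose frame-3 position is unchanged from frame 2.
the red cross, the orange square, the brown pentagon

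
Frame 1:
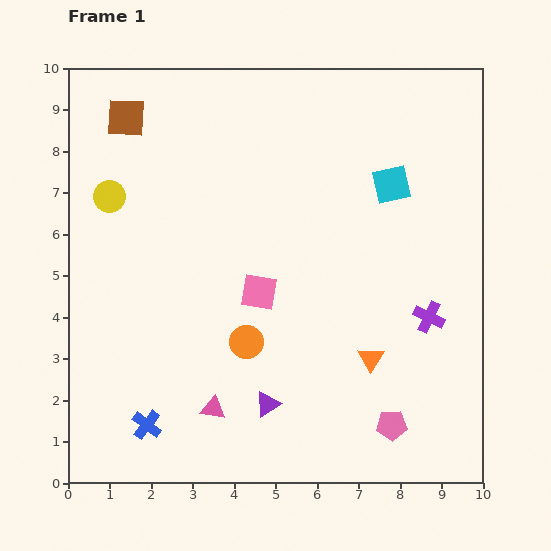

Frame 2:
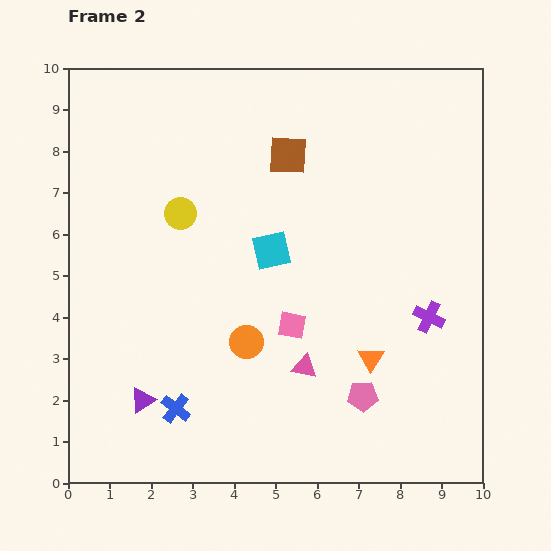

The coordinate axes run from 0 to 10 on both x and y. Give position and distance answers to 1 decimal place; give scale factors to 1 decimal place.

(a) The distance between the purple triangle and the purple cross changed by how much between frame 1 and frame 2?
+2.8

Distance in frame 1: 4.4. Distance in frame 2: 7.2.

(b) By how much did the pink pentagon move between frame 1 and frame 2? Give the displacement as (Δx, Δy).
(-0.7, 0.7)

The pink pentagon was at (7.8, 1.4) in frame 1 and (7.1, 2.1) in frame 2.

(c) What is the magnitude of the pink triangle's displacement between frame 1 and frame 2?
2.4

The pink triangle moved from (3.5, 1.8) to (5.7, 2.8), a distance of √(2.2² + 1.0²) ≈ 2.4.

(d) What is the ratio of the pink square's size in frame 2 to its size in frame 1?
0.8×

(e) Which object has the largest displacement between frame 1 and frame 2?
the brown square

(moved 4.0; next 3.3)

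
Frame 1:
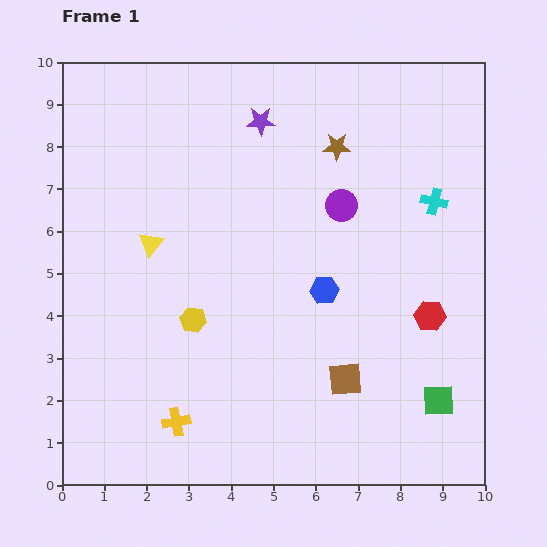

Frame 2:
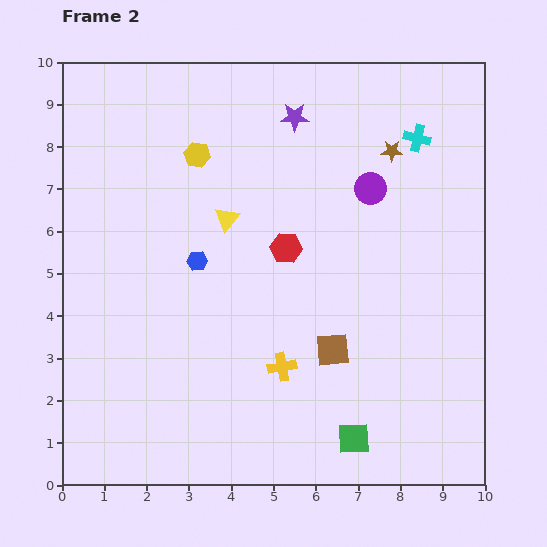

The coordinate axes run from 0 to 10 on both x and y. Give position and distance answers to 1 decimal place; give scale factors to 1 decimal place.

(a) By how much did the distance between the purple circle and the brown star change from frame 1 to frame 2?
-0.4

Distance in frame 1: 1.4. Distance in frame 2: 1.0.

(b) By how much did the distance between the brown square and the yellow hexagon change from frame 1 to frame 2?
+1.7

Distance in frame 1: 3.9. Distance in frame 2: 5.6.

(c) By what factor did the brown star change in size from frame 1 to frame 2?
0.8×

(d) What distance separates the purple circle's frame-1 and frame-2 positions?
0.8

The purple circle moved from (6.6, 6.6) to (7.3, 7.0), a distance of √(0.7² + 0.4²) ≈ 0.8.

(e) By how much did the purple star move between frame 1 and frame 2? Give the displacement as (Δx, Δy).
(0.8, 0.1)

The purple star was at (4.7, 8.6) in frame 1 and (5.5, 8.7) in frame 2.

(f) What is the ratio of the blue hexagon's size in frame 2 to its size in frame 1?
0.7×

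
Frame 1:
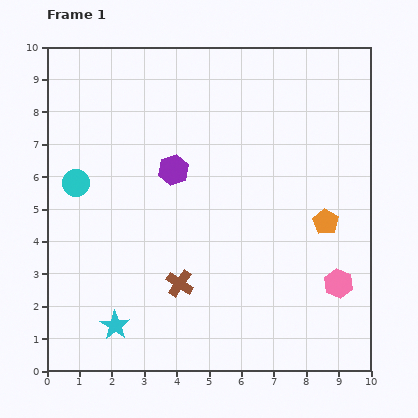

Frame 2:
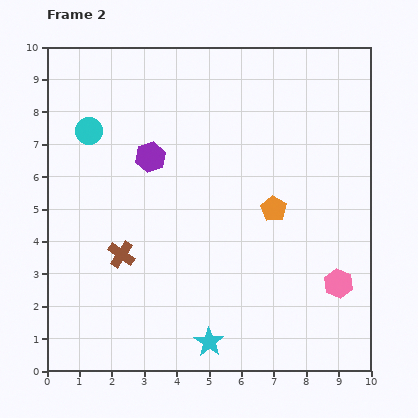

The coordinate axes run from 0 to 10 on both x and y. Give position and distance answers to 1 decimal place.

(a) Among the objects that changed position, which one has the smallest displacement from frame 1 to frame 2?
the purple hexagon

(moved 0.8)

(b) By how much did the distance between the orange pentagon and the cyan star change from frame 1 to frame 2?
-2.6

Distance in frame 1: 7.2. Distance in frame 2: 4.6.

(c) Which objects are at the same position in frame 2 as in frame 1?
the pink hexagon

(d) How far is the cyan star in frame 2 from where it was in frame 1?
2.9

The cyan star moved from (2.1, 1.4) to (5.0, 0.9), a distance of √(2.9² + 0.5²) ≈ 2.9.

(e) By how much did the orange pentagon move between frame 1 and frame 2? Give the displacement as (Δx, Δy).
(-1.6, 0.4)

The orange pentagon was at (8.6, 4.6) in frame 1 and (7.0, 5.0) in frame 2.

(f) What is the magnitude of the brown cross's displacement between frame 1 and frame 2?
2.0

The brown cross moved from (4.1, 2.7) to (2.3, 3.6), a distance of √(1.8² + 0.9²) ≈ 2.0.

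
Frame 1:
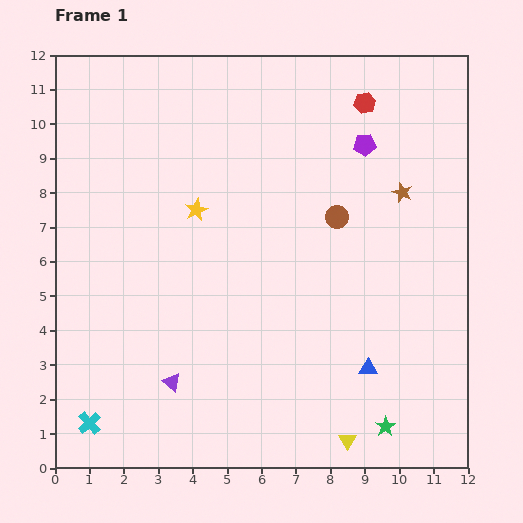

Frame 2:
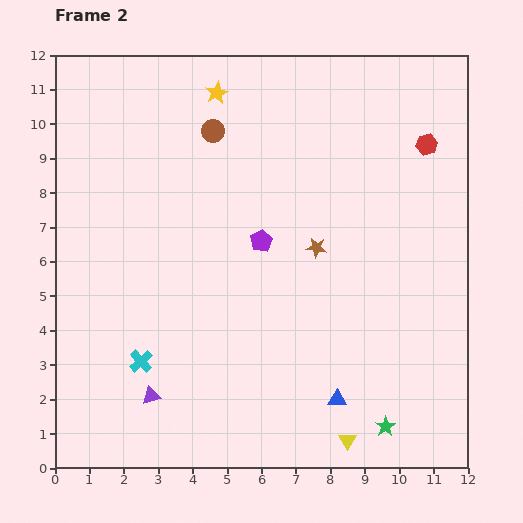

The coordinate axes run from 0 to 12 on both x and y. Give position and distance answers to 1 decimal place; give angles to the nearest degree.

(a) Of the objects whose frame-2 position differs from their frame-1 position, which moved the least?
the purple triangle

(moved 0.7)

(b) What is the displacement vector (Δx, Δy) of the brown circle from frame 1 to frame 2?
(-3.6, 2.5)

The brown circle was at (8.2, 7.3) in frame 1 and (4.6, 9.8) in frame 2.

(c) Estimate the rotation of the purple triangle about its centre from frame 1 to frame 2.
53° counter-clockwise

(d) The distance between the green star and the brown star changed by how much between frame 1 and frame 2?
-1.2

Distance in frame 1: 6.8. Distance in frame 2: 5.6.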